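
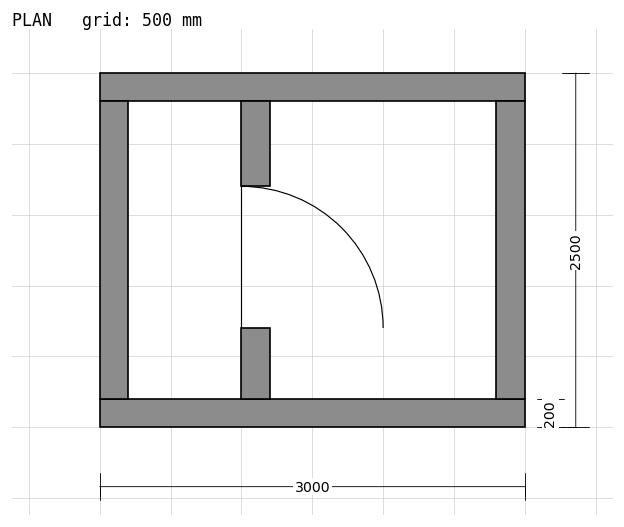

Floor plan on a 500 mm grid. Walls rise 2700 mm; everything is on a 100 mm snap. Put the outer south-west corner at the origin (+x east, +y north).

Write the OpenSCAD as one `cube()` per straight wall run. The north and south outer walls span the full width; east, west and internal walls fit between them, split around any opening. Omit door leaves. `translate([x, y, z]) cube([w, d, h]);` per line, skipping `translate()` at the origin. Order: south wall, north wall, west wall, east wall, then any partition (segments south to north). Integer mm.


cube([3000, 200, 2700]);
translate([0, 2300, 0]) cube([3000, 200, 2700]);
translate([0, 200, 0]) cube([200, 2100, 2700]);
translate([2800, 200, 0]) cube([200, 2100, 2700]);
translate([1000, 200, 0]) cube([200, 500, 2700]);
translate([1000, 1700, 0]) cube([200, 600, 2700]);


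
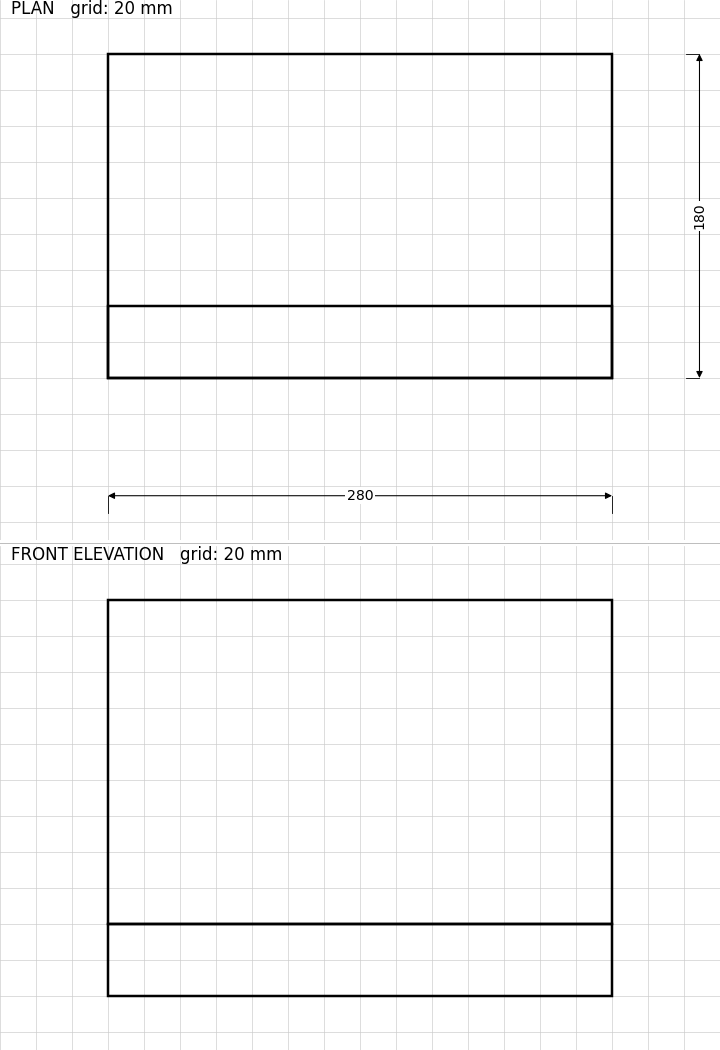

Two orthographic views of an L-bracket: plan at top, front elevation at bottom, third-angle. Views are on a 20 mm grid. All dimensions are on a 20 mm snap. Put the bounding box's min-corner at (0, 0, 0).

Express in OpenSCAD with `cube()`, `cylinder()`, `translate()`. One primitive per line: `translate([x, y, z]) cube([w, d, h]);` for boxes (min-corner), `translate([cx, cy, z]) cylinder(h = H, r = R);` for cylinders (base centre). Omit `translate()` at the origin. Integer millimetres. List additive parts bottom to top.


cube([280, 180, 40]);
translate([0, 0, 40]) cube([280, 40, 180]);


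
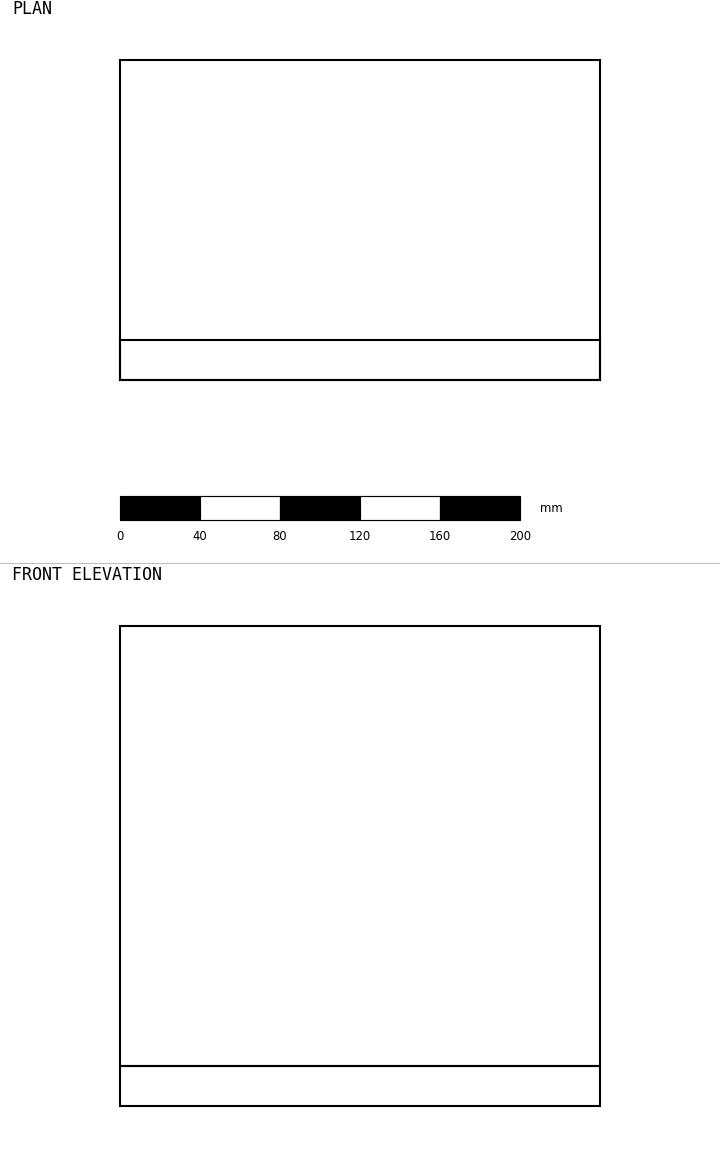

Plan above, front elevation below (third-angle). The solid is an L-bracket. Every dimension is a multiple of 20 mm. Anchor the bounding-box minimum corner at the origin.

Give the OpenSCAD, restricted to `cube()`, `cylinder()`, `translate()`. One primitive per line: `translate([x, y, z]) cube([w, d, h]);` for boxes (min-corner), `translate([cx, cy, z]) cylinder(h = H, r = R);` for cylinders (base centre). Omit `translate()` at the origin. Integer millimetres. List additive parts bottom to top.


cube([240, 160, 20]);
translate([0, 0, 20]) cube([240, 20, 220]);


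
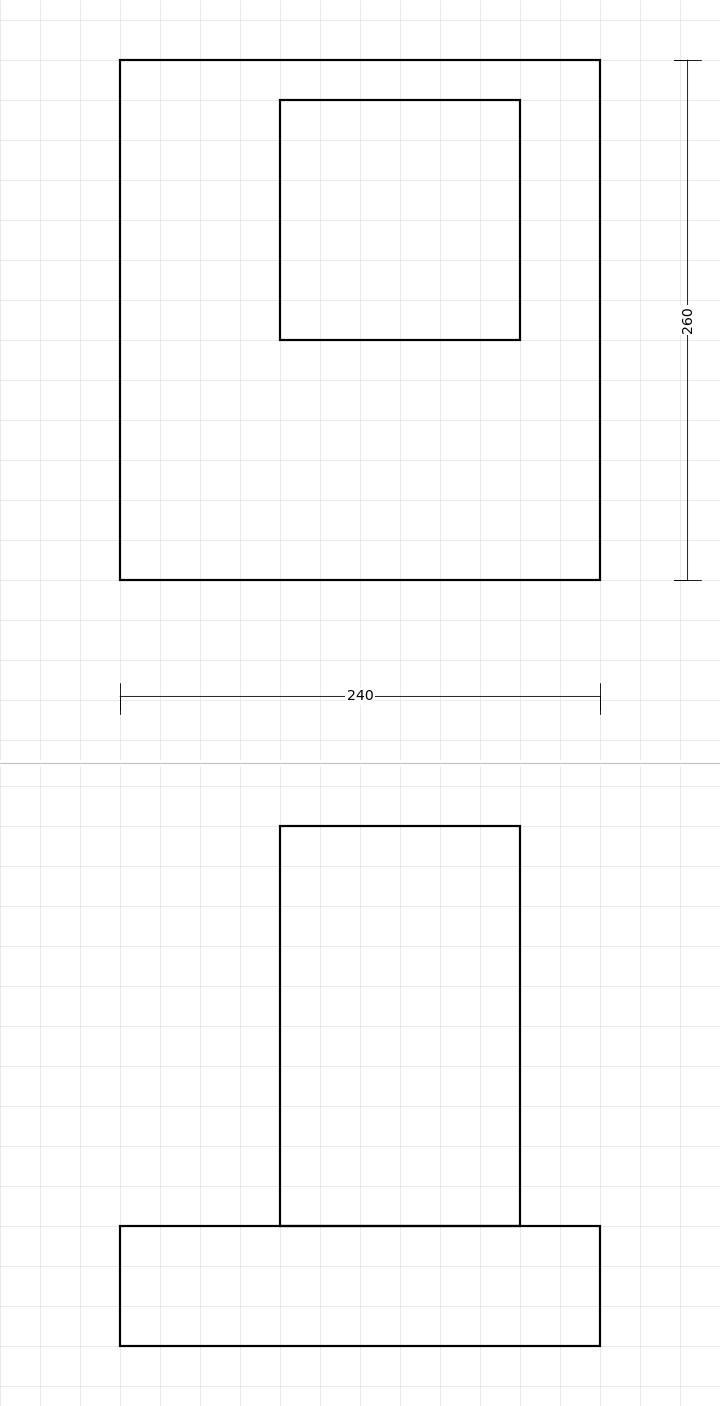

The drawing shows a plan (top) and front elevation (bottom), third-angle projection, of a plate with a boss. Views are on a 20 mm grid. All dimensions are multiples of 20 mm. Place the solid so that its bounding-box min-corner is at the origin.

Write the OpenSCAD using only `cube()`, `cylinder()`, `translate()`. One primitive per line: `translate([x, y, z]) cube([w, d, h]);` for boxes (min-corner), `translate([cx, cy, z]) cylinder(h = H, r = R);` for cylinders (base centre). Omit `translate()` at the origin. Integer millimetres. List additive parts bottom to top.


cube([240, 260, 60]);
translate([80, 120, 60]) cube([120, 120, 200]);


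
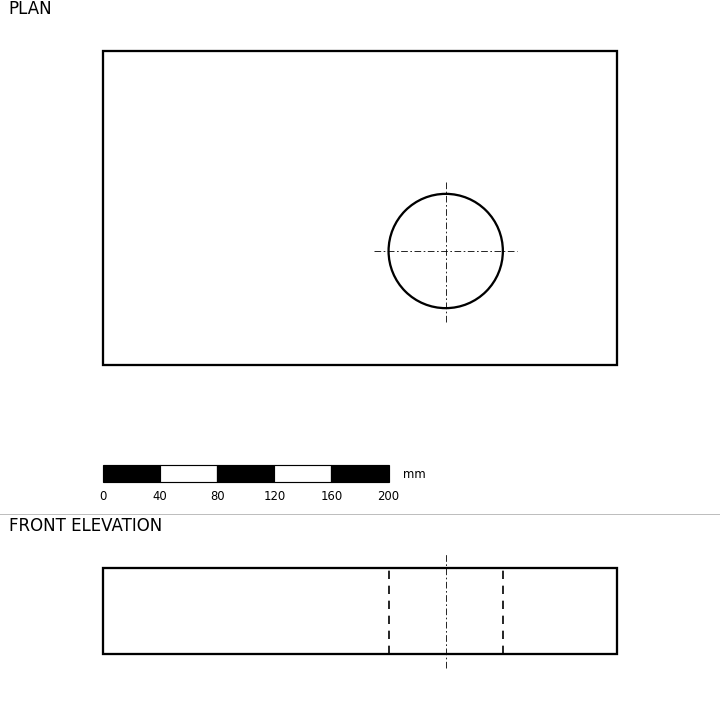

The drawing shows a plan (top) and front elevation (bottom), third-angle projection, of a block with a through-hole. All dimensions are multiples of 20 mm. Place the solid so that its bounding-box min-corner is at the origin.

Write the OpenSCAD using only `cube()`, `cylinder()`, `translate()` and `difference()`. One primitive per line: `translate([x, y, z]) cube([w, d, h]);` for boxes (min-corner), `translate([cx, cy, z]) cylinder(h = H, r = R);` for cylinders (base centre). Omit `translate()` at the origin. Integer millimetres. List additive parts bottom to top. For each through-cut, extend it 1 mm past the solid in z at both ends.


difference() {
  cube([360, 220, 60]);
  translate([240, 80, -1]) cylinder(h = 62, r = 40);
}


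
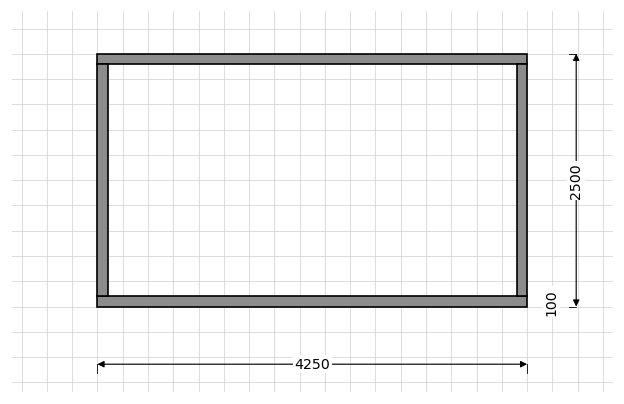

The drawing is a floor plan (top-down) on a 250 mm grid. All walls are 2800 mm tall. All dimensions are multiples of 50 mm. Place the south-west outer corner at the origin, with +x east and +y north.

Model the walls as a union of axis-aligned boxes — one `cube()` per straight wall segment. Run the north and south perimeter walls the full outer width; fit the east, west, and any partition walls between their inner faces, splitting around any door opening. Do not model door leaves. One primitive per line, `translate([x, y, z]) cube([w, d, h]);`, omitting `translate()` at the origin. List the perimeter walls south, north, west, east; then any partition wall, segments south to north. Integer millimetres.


cube([4250, 100, 2800]);
translate([0, 2400, 0]) cube([4250, 100, 2800]);
translate([0, 100, 0]) cube([100, 2300, 2800]);
translate([4150, 100, 0]) cube([100, 2300, 2800]);


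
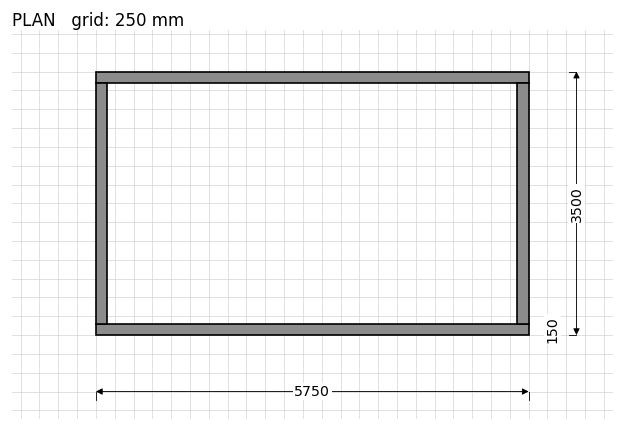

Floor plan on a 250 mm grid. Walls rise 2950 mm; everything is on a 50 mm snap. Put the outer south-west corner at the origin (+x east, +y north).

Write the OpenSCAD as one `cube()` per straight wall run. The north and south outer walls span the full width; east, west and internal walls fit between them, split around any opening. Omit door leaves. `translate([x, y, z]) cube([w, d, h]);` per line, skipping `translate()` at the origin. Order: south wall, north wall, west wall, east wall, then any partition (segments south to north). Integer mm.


cube([5750, 150, 2950]);
translate([0, 3350, 0]) cube([5750, 150, 2950]);
translate([0, 150, 0]) cube([150, 3200, 2950]);
translate([5600, 150, 0]) cube([150, 3200, 2950]);


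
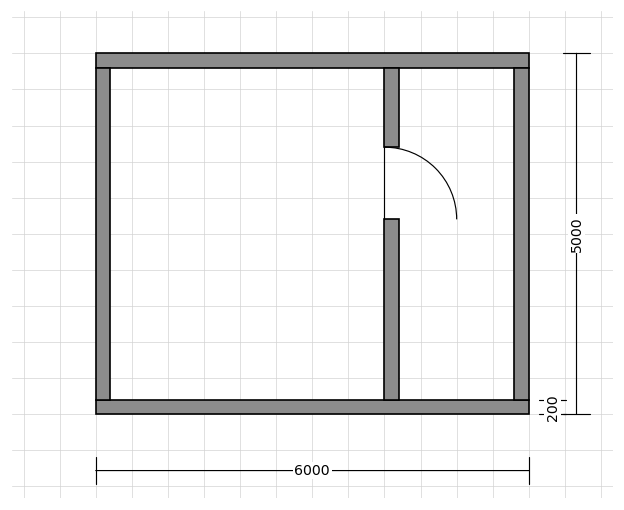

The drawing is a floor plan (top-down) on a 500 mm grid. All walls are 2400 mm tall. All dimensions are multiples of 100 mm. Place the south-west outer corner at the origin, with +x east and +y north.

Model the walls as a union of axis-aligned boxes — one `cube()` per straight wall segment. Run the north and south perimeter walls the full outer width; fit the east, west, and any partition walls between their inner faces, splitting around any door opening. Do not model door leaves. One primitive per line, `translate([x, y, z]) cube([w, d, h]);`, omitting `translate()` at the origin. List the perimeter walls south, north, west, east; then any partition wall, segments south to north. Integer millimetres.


cube([6000, 200, 2400]);
translate([0, 4800, 0]) cube([6000, 200, 2400]);
translate([0, 200, 0]) cube([200, 4600, 2400]);
translate([5800, 200, 0]) cube([200, 4600, 2400]);
translate([4000, 200, 0]) cube([200, 2500, 2400]);
translate([4000, 3700, 0]) cube([200, 1100, 2400]);


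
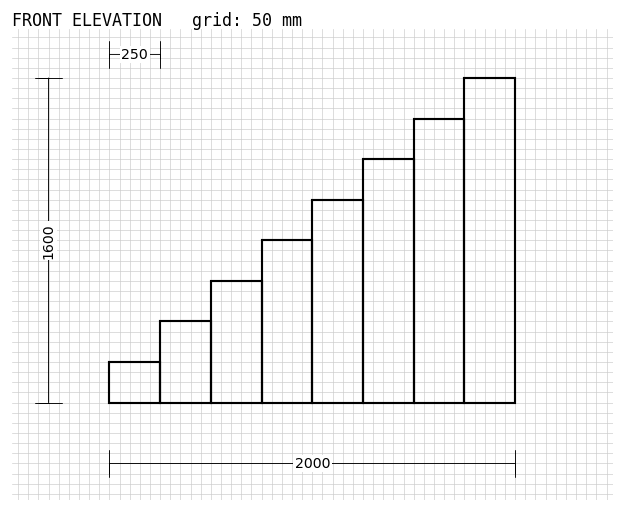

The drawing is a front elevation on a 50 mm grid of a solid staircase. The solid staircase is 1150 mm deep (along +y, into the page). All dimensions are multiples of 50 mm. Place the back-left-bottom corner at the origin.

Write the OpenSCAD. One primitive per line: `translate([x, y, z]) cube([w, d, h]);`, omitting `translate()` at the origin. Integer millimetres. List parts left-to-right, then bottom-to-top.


cube([250, 1150, 200]);
translate([250, 0, 0]) cube([250, 1150, 400]);
translate([500, 0, 0]) cube([250, 1150, 600]);
translate([750, 0, 0]) cube([250, 1150, 800]);
translate([1000, 0, 0]) cube([250, 1150, 1000]);
translate([1250, 0, 0]) cube([250, 1150, 1200]);
translate([1500, 0, 0]) cube([250, 1150, 1400]);
translate([1750, 0, 0]) cube([250, 1150, 1600]);


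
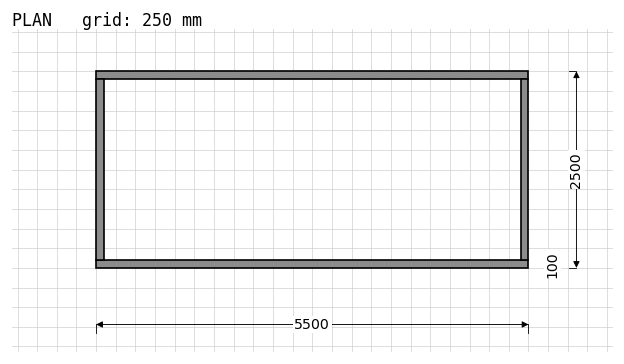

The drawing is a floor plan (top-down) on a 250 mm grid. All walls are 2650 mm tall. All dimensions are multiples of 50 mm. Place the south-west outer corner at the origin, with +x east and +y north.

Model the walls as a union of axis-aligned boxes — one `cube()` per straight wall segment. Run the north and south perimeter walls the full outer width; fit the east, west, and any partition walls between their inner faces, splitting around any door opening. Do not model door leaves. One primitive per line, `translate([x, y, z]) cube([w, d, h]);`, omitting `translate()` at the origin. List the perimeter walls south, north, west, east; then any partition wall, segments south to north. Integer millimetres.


cube([5500, 100, 2650]);
translate([0, 2400, 0]) cube([5500, 100, 2650]);
translate([0, 100, 0]) cube([100, 2300, 2650]);
translate([5400, 100, 0]) cube([100, 2300, 2650]);


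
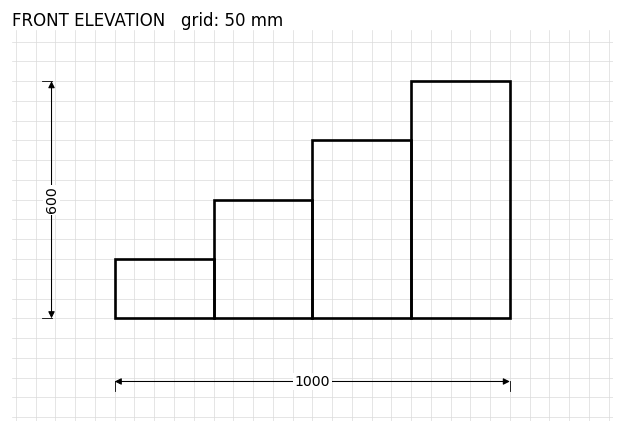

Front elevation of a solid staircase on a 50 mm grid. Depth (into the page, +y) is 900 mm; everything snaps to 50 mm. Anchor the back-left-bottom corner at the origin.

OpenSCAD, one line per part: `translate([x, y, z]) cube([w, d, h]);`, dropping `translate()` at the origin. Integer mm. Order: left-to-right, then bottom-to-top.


cube([250, 900, 150]);
translate([250, 0, 0]) cube([250, 900, 300]);
translate([500, 0, 0]) cube([250, 900, 450]);
translate([750, 0, 0]) cube([250, 900, 600]);


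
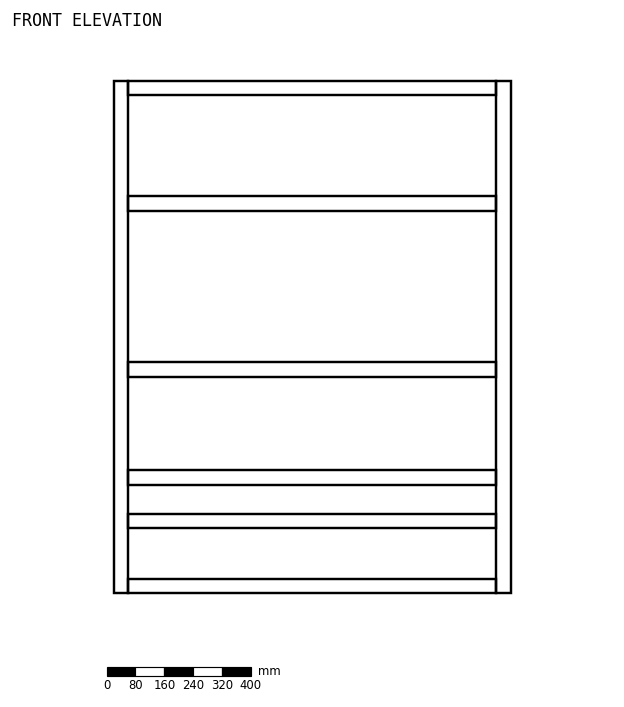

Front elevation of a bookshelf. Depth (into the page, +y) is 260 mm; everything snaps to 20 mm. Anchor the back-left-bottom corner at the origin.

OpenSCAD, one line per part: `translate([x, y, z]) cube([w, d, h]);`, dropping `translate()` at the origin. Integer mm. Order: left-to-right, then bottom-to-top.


cube([40, 260, 1420]);
translate([40, 0, 0]) cube([1020, 260, 40]);
translate([40, 0, 180]) cube([1020, 260, 40]);
translate([40, 0, 300]) cube([1020, 260, 40]);
translate([40, 0, 600]) cube([1020, 260, 40]);
translate([40, 0, 1060]) cube([1020, 260, 40]);
translate([40, 0, 1380]) cube([1020, 260, 40]);
translate([1060, 0, 0]) cube([40, 260, 1420]);


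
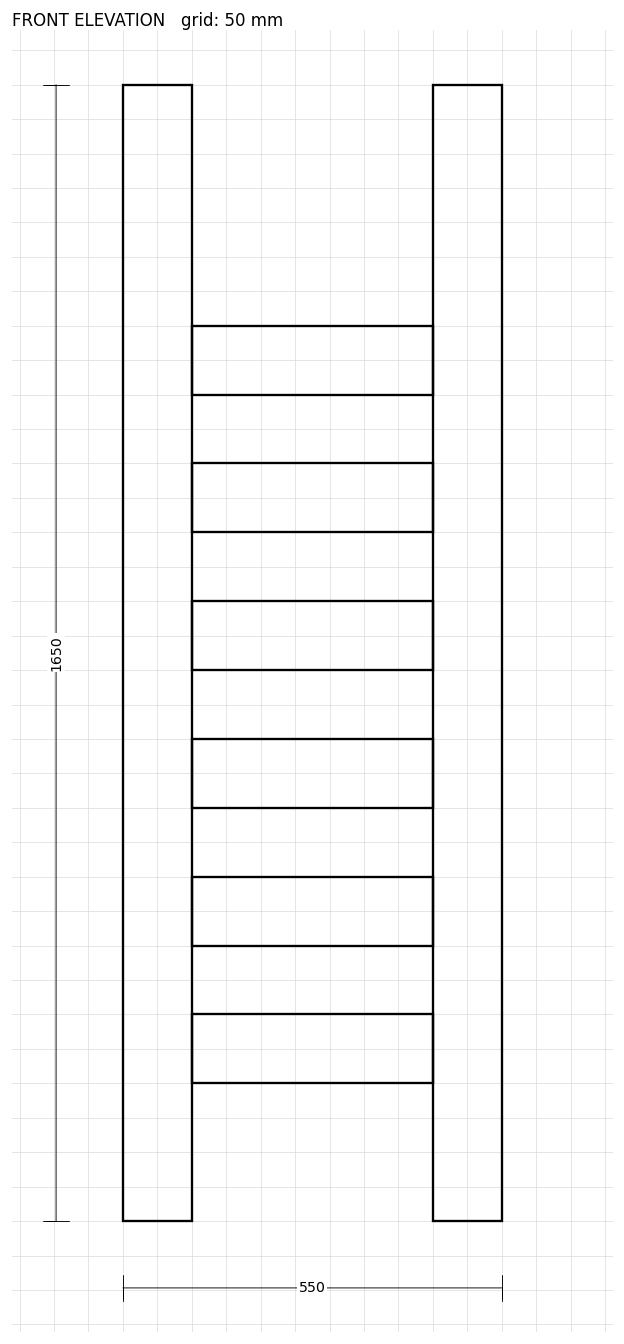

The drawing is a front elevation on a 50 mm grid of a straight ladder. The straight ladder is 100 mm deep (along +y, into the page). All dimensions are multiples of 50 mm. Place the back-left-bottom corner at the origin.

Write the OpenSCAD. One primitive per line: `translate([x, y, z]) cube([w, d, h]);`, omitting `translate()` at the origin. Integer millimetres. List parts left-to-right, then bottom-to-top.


cube([100, 100, 1650]);
translate([100, 0, 200]) cube([350, 100, 100]);
translate([100, 0, 400]) cube([350, 100, 100]);
translate([100, 0, 600]) cube([350, 100, 100]);
translate([100, 0, 800]) cube([350, 100, 100]);
translate([100, 0, 1000]) cube([350, 100, 100]);
translate([100, 0, 1200]) cube([350, 100, 100]);
translate([450, 0, 0]) cube([100, 100, 1650]);


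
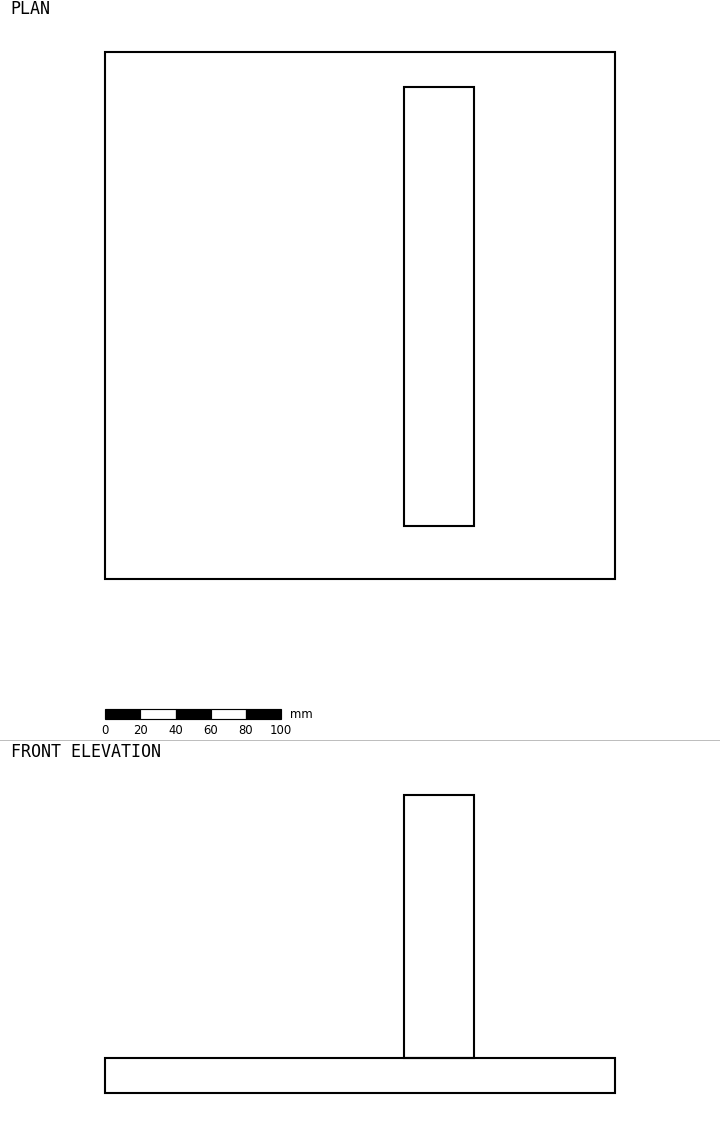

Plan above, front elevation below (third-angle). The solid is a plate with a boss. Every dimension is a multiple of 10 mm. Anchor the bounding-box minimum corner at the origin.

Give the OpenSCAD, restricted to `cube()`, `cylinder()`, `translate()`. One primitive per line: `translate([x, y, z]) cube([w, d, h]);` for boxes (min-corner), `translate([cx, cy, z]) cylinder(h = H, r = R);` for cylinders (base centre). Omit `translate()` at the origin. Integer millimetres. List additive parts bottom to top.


cube([290, 300, 20]);
translate([170, 30, 20]) cube([40, 250, 150]);


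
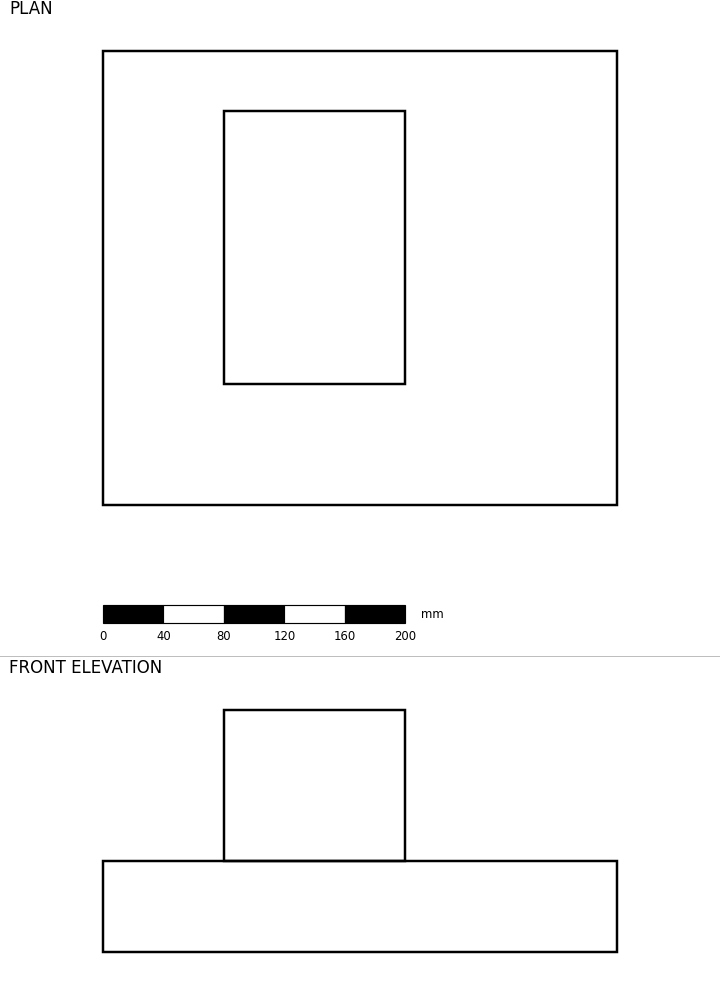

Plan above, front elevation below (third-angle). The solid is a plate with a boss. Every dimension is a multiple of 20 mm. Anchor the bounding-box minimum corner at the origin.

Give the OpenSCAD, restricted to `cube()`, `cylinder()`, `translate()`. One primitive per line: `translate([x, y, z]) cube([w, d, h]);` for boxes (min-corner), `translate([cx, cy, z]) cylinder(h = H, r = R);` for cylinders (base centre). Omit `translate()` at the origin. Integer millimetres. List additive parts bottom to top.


cube([340, 300, 60]);
translate([80, 80, 60]) cube([120, 180, 100]);


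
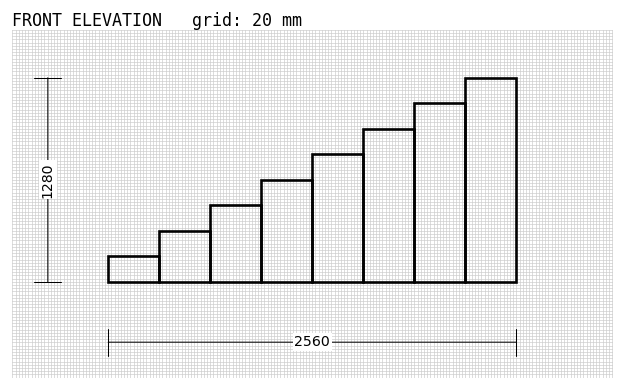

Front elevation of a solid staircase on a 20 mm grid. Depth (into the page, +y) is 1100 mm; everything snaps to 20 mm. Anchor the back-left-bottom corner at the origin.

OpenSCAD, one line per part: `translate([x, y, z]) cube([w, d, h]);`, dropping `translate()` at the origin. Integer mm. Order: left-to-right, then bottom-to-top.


cube([320, 1100, 160]);
translate([320, 0, 0]) cube([320, 1100, 320]);
translate([640, 0, 0]) cube([320, 1100, 480]);
translate([960, 0, 0]) cube([320, 1100, 640]);
translate([1280, 0, 0]) cube([320, 1100, 800]);
translate([1600, 0, 0]) cube([320, 1100, 960]);
translate([1920, 0, 0]) cube([320, 1100, 1120]);
translate([2240, 0, 0]) cube([320, 1100, 1280]);


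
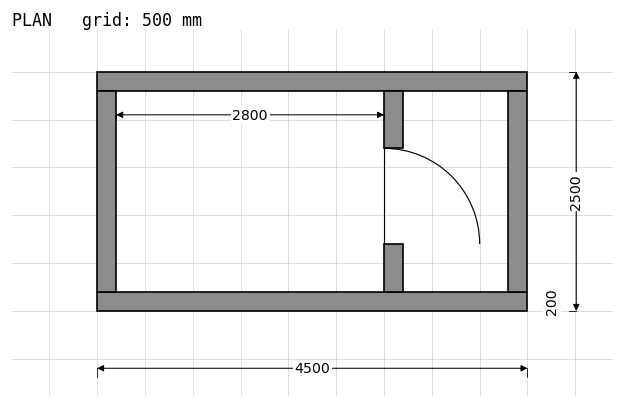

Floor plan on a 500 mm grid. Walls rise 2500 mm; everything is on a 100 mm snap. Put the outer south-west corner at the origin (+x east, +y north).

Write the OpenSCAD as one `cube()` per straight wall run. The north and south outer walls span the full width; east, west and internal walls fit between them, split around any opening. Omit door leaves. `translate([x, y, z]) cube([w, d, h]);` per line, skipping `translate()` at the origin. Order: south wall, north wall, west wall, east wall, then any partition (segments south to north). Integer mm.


cube([4500, 200, 2500]);
translate([0, 2300, 0]) cube([4500, 200, 2500]);
translate([0, 200, 0]) cube([200, 2100, 2500]);
translate([4300, 200, 0]) cube([200, 2100, 2500]);
translate([3000, 200, 0]) cube([200, 500, 2500]);
translate([3000, 1700, 0]) cube([200, 600, 2500]);


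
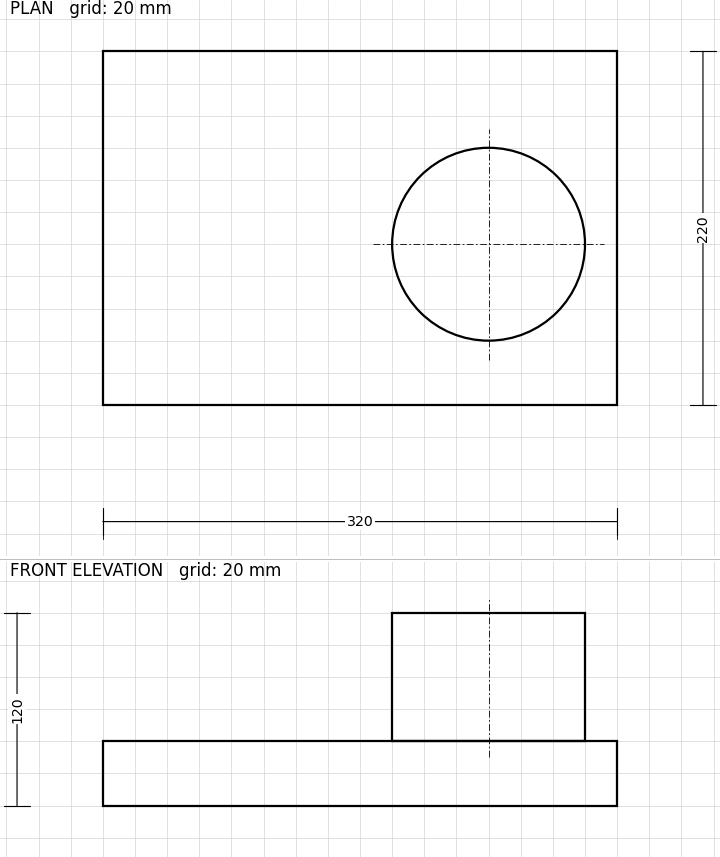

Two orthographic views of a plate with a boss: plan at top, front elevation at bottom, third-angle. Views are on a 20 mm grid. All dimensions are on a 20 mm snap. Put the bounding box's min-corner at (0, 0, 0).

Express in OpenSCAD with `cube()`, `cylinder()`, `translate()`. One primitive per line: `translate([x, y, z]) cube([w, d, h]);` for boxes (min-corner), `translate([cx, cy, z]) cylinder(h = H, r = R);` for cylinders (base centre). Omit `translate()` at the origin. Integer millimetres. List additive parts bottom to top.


cube([320, 220, 40]);
translate([240, 100, 40]) cylinder(h = 80, r = 60);


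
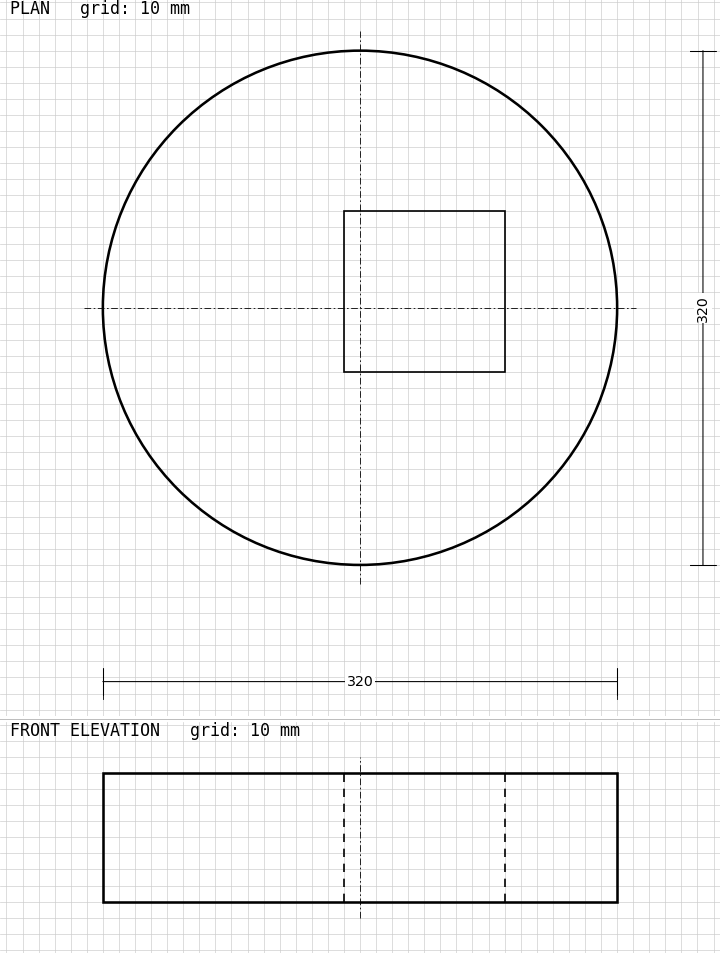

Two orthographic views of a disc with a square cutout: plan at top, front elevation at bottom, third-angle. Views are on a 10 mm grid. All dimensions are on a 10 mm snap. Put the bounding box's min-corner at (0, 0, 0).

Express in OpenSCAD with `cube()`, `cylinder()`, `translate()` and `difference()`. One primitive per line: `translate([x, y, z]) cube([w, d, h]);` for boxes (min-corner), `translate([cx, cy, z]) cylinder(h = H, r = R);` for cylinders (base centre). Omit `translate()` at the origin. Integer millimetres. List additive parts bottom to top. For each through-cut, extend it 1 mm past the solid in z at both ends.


difference() {
  translate([160, 160, 0]) cylinder(h = 80, r = 160);
  translate([150, 120, -1]) cube([100, 100, 82]);
}


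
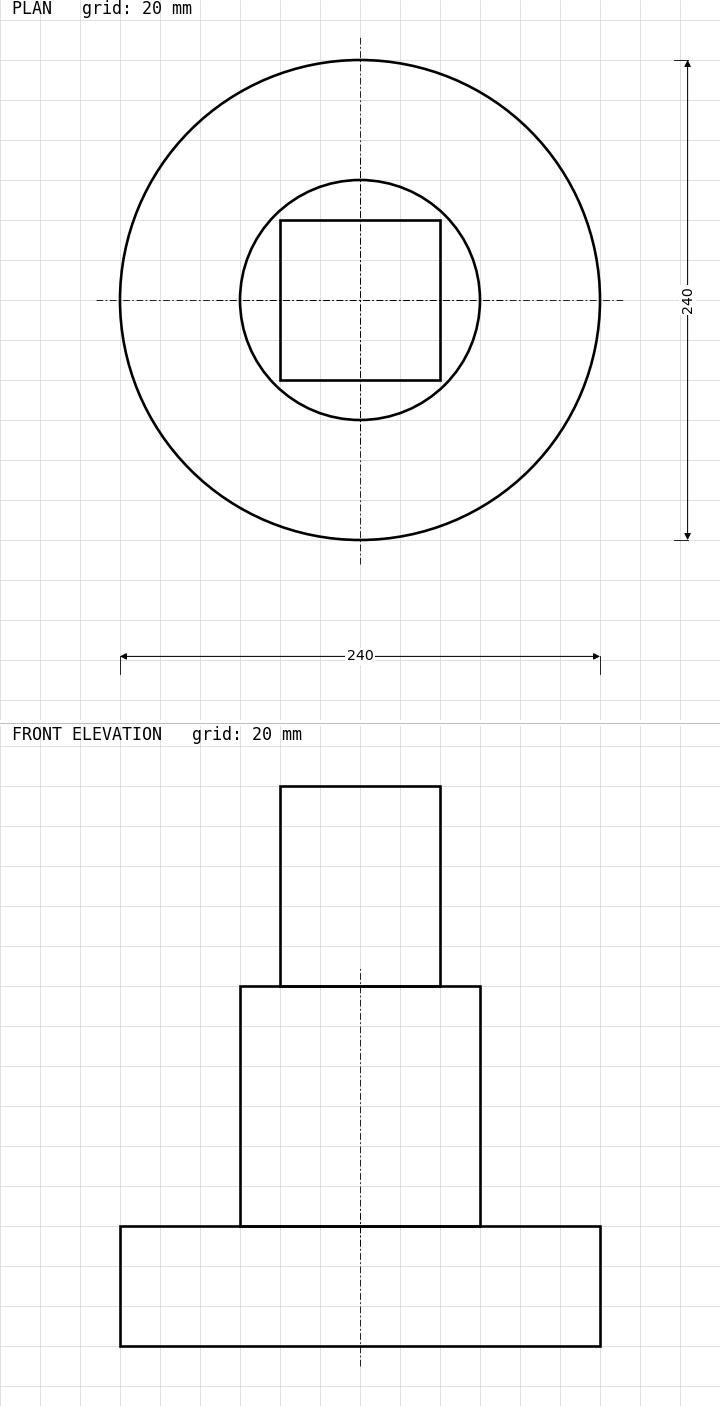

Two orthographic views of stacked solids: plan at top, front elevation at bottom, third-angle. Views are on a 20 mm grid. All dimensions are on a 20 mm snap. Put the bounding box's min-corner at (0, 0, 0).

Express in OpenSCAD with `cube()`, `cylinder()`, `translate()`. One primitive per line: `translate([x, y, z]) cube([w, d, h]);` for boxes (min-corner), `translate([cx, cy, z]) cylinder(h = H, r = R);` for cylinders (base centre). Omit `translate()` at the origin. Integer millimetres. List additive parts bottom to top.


translate([120, 120, 0]) cylinder(h = 60, r = 120);
translate([120, 120, 60]) cylinder(h = 120, r = 60);
translate([80, 80, 180]) cube([80, 80, 100]);


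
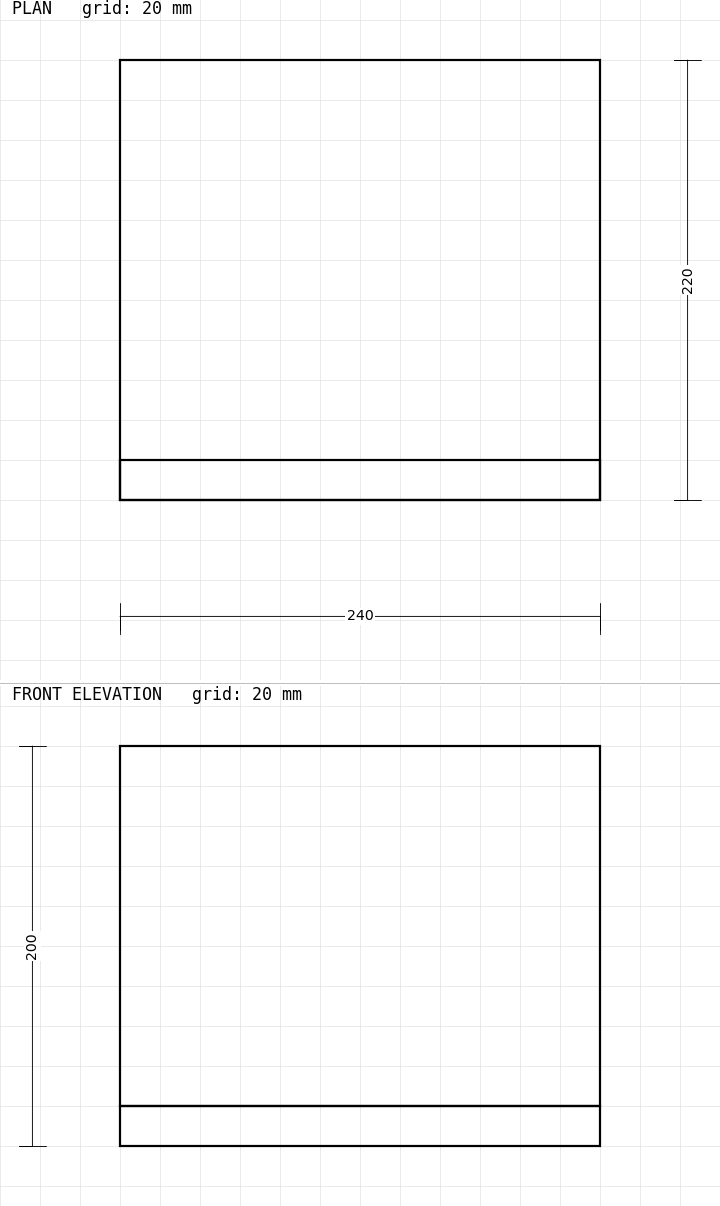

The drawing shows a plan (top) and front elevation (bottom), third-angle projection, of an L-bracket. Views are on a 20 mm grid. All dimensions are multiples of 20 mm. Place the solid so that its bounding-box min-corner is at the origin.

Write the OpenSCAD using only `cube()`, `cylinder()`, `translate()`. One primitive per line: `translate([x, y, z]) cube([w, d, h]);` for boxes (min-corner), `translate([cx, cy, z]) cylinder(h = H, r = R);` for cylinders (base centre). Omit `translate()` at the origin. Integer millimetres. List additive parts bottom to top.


cube([240, 220, 20]);
translate([0, 0, 20]) cube([240, 20, 180]);


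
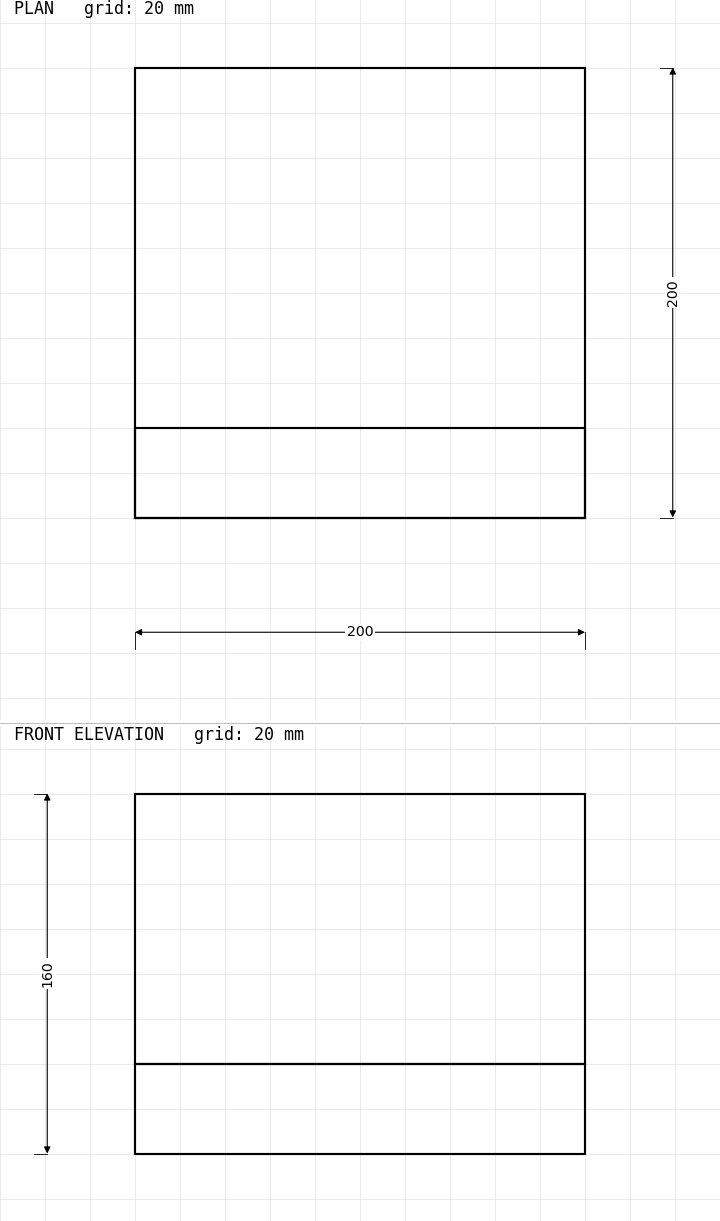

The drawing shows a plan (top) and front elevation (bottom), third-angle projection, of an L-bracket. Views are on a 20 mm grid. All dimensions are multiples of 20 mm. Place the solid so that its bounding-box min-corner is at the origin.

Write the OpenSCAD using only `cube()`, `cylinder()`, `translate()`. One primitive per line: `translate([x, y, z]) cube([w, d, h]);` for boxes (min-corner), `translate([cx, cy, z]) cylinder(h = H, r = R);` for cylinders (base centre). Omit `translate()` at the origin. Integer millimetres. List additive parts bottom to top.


cube([200, 200, 40]);
translate([0, 0, 40]) cube([200, 40, 120]);


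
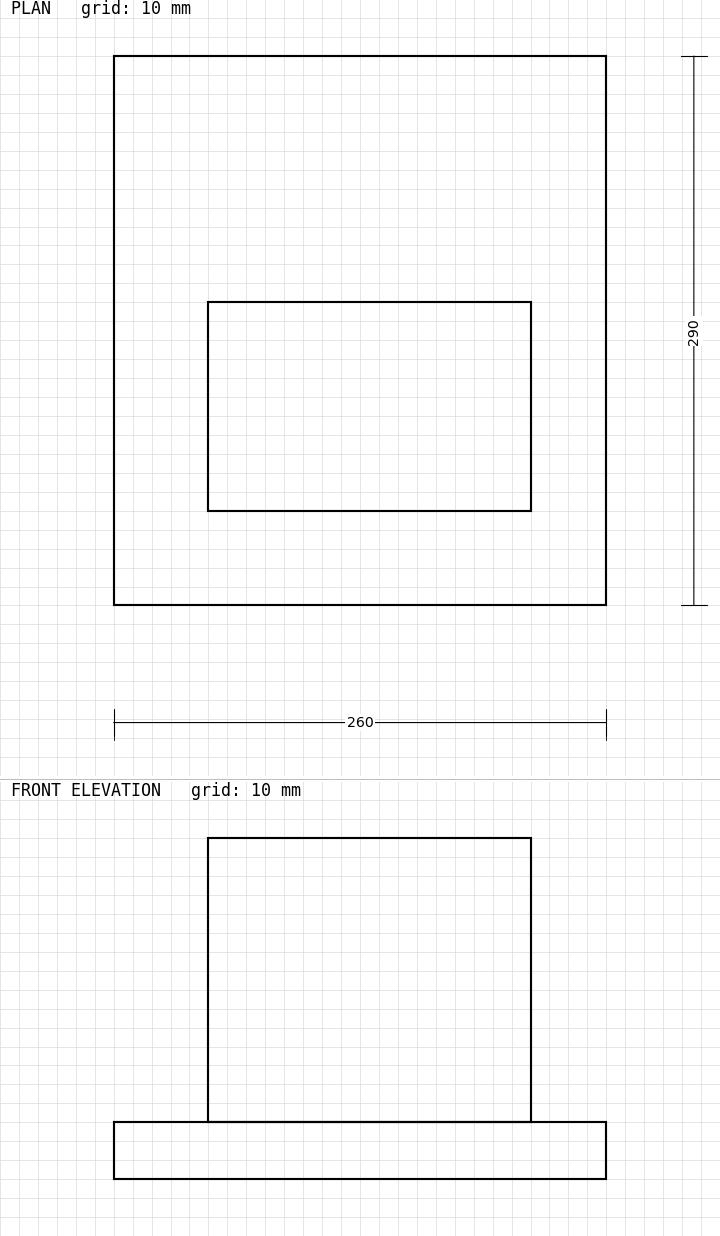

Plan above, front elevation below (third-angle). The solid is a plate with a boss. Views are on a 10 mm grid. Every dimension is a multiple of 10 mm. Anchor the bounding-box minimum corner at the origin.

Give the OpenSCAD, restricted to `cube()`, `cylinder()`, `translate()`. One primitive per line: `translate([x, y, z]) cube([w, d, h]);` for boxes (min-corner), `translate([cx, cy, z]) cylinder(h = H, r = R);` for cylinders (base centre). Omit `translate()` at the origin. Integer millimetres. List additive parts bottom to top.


cube([260, 290, 30]);
translate([50, 50, 30]) cube([170, 110, 150]);


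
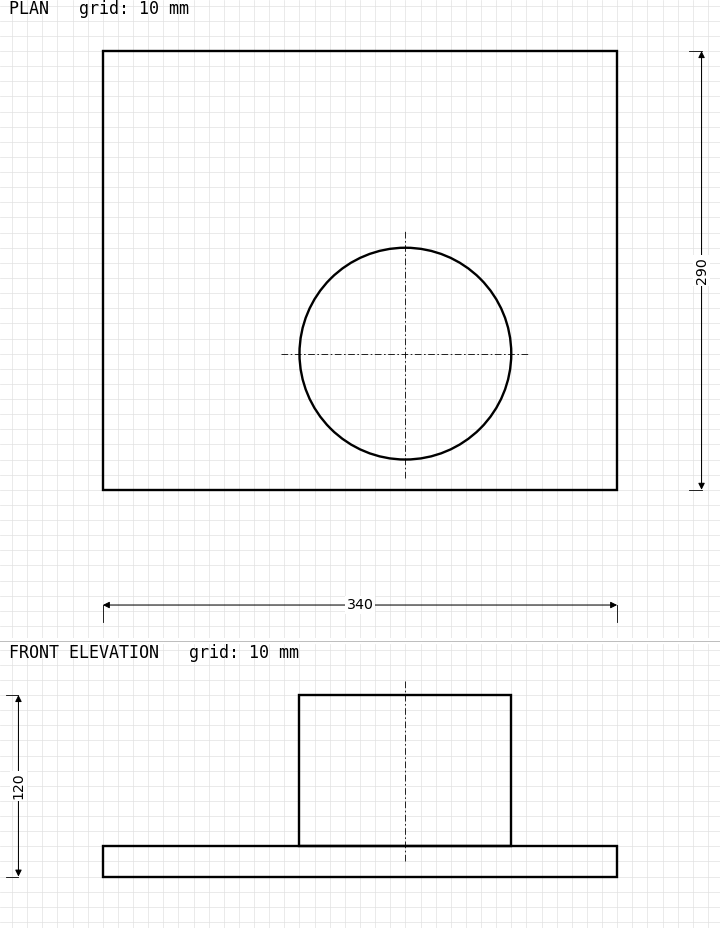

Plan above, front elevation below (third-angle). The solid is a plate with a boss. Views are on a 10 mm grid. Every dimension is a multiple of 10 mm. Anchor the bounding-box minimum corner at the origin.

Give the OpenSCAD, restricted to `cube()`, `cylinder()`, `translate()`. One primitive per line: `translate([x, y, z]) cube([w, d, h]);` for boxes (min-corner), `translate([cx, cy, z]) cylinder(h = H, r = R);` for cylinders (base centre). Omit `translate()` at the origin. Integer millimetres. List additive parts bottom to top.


cube([340, 290, 20]);
translate([200, 90, 20]) cylinder(h = 100, r = 70);


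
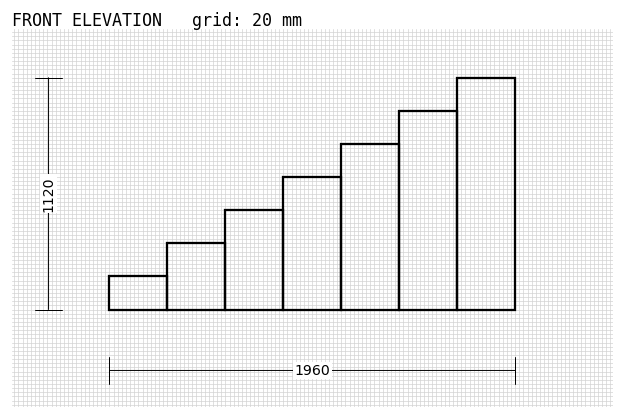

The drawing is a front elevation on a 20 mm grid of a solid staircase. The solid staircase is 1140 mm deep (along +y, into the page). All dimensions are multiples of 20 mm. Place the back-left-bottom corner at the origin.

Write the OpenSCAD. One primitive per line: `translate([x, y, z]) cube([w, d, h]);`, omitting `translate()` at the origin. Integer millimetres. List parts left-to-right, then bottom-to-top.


cube([280, 1140, 160]);
translate([280, 0, 0]) cube([280, 1140, 320]);
translate([560, 0, 0]) cube([280, 1140, 480]);
translate([840, 0, 0]) cube([280, 1140, 640]);
translate([1120, 0, 0]) cube([280, 1140, 800]);
translate([1400, 0, 0]) cube([280, 1140, 960]);
translate([1680, 0, 0]) cube([280, 1140, 1120]);


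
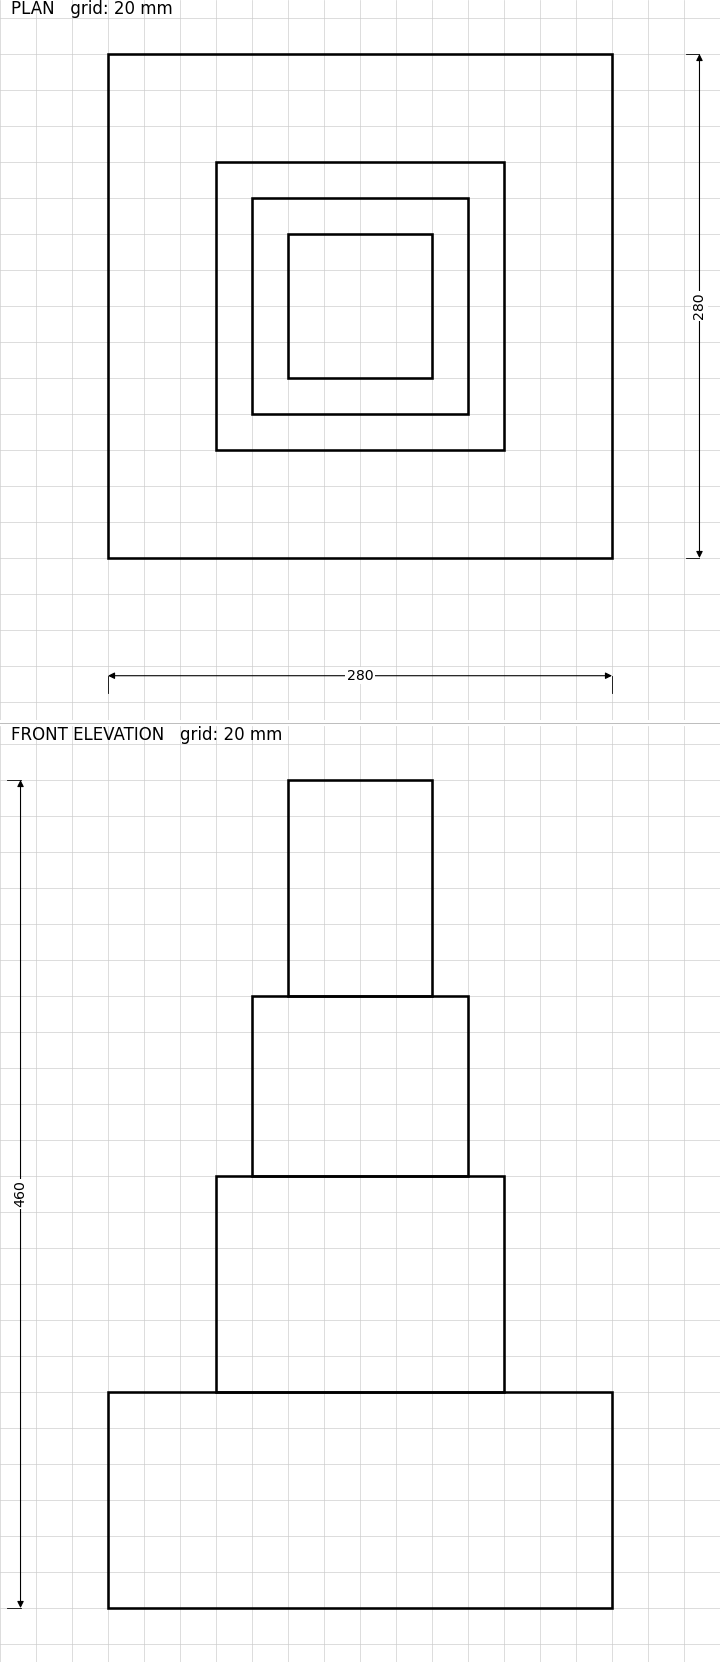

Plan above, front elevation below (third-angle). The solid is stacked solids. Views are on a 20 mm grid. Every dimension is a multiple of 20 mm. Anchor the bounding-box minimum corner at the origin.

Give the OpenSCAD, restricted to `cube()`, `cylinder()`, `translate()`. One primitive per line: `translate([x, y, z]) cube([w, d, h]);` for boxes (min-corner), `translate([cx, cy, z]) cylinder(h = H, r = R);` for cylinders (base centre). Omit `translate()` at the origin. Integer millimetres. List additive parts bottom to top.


cube([280, 280, 120]);
translate([60, 60, 120]) cube([160, 160, 120]);
translate([80, 80, 240]) cube([120, 120, 100]);
translate([100, 100, 340]) cube([80, 80, 120]);


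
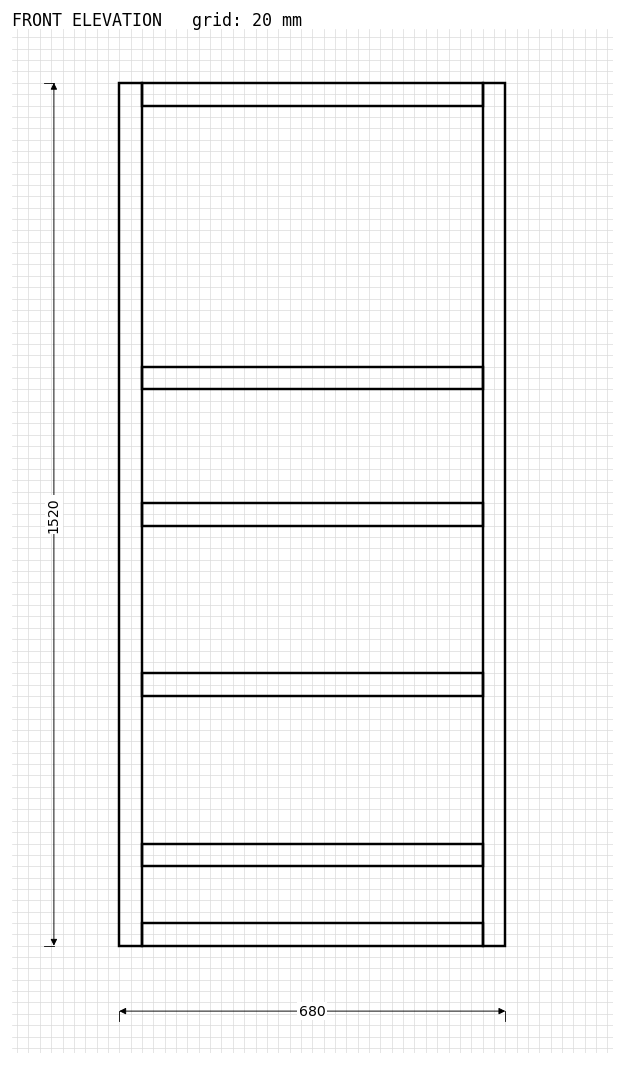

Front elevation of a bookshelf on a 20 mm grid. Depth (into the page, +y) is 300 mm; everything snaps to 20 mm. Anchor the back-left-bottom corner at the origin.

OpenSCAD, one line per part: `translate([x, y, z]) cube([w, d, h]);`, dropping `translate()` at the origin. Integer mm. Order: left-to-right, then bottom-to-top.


cube([40, 300, 1520]);
translate([40, 0, 0]) cube([600, 300, 40]);
translate([40, 0, 140]) cube([600, 300, 40]);
translate([40, 0, 440]) cube([600, 300, 40]);
translate([40, 0, 740]) cube([600, 300, 40]);
translate([40, 0, 980]) cube([600, 300, 40]);
translate([40, 0, 1480]) cube([600, 300, 40]);
translate([640, 0, 0]) cube([40, 300, 1520]);


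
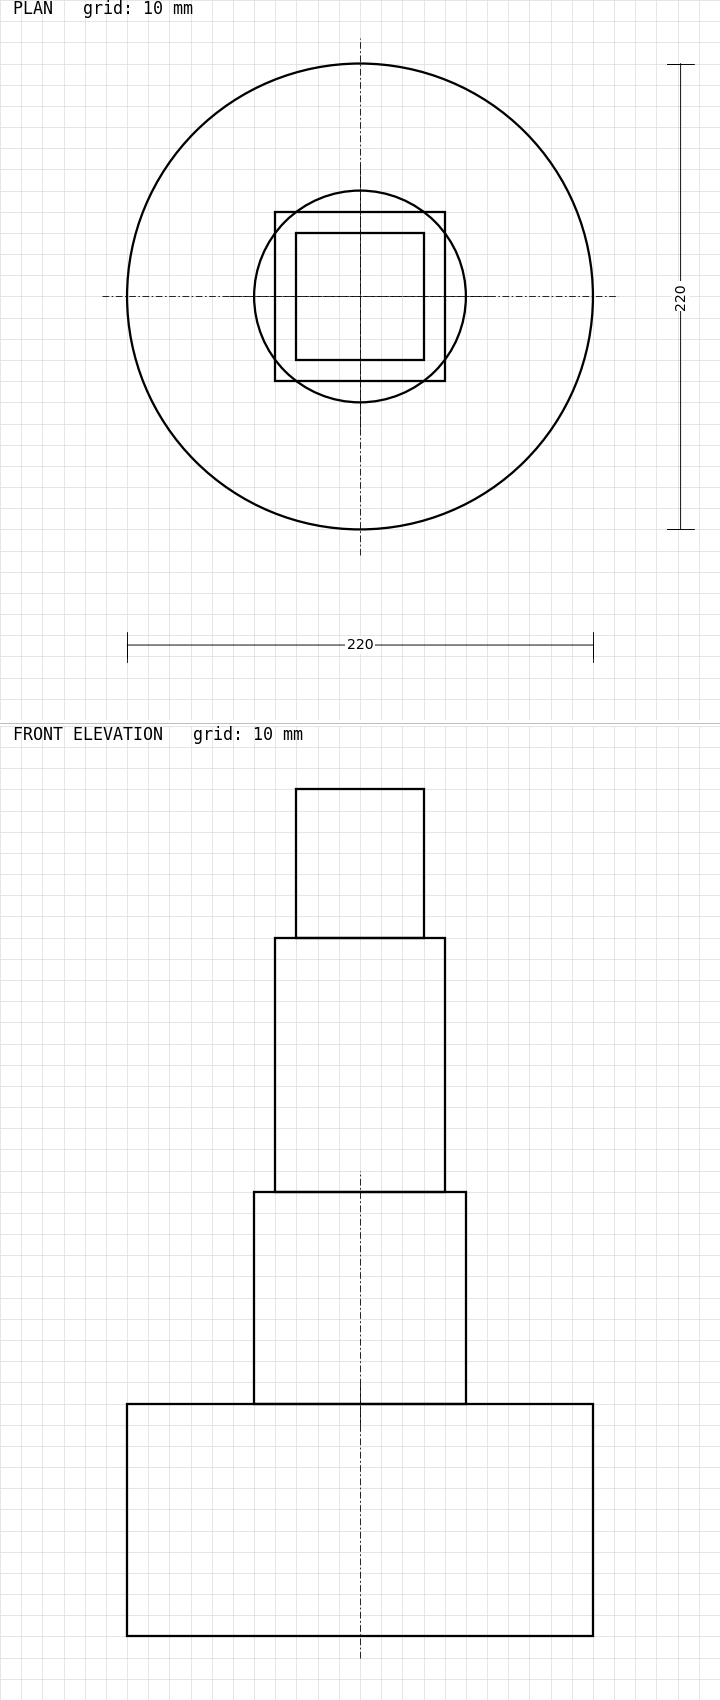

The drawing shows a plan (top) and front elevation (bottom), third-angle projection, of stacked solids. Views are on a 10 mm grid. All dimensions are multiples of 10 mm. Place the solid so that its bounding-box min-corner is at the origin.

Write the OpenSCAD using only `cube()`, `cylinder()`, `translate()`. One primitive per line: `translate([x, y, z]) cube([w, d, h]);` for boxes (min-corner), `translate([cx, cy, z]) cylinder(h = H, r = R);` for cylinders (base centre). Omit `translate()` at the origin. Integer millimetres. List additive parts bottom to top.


translate([110, 110, 0]) cylinder(h = 110, r = 110);
translate([110, 110, 110]) cylinder(h = 100, r = 50);
translate([70, 70, 210]) cube([80, 80, 120]);
translate([80, 80, 330]) cube([60, 60, 70]);


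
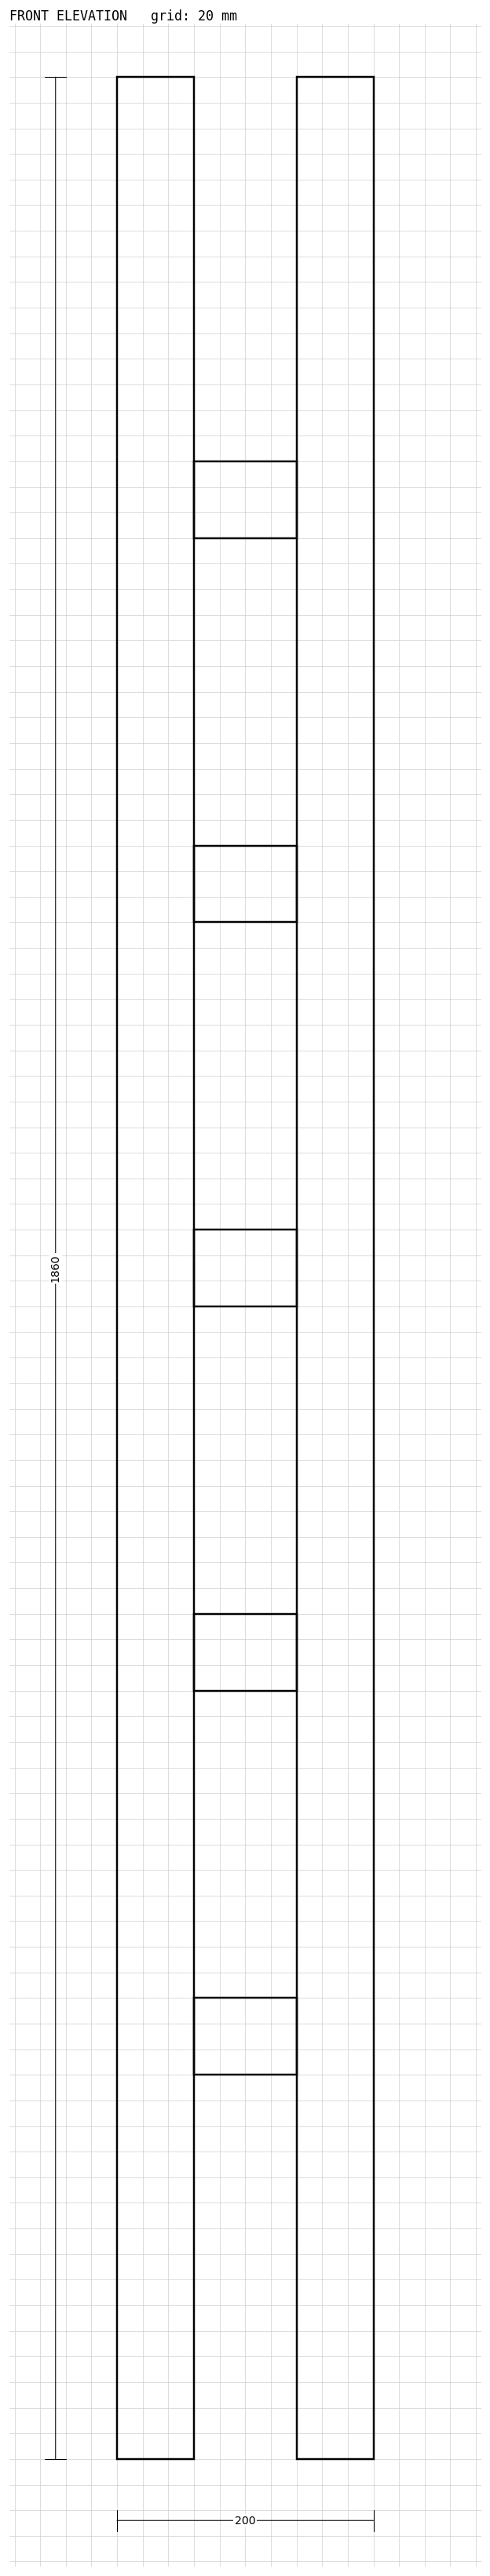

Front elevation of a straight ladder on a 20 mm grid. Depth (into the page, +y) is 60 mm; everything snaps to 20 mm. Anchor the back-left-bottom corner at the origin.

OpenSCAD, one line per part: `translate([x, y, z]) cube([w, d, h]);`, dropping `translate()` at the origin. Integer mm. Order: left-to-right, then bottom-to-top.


cube([60, 60, 1860]);
translate([60, 0, 300]) cube([80, 60, 60]);
translate([60, 0, 600]) cube([80, 60, 60]);
translate([60, 0, 900]) cube([80, 60, 60]);
translate([60, 0, 1200]) cube([80, 60, 60]);
translate([60, 0, 1500]) cube([80, 60, 60]);
translate([140, 0, 0]) cube([60, 60, 1860]);


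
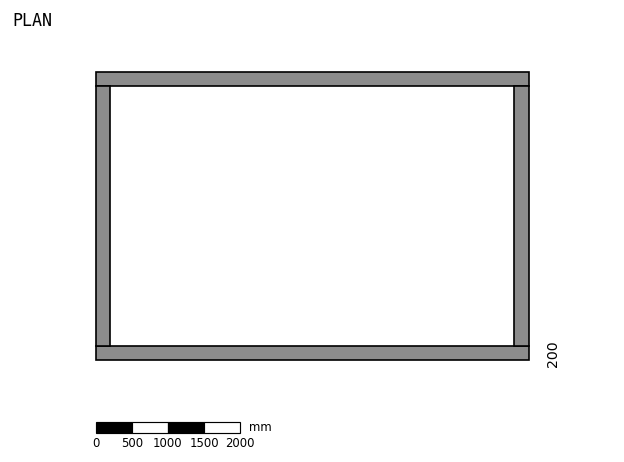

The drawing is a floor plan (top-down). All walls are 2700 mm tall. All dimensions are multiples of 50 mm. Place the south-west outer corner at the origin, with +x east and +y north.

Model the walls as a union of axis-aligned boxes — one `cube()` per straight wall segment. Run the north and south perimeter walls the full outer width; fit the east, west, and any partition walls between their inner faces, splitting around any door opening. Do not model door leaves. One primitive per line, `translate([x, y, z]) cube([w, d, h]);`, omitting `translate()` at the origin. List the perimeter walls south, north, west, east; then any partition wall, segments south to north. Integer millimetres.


cube([6000, 200, 2700]);
translate([0, 3800, 0]) cube([6000, 200, 2700]);
translate([0, 200, 0]) cube([200, 3600, 2700]);
translate([5800, 200, 0]) cube([200, 3600, 2700]);


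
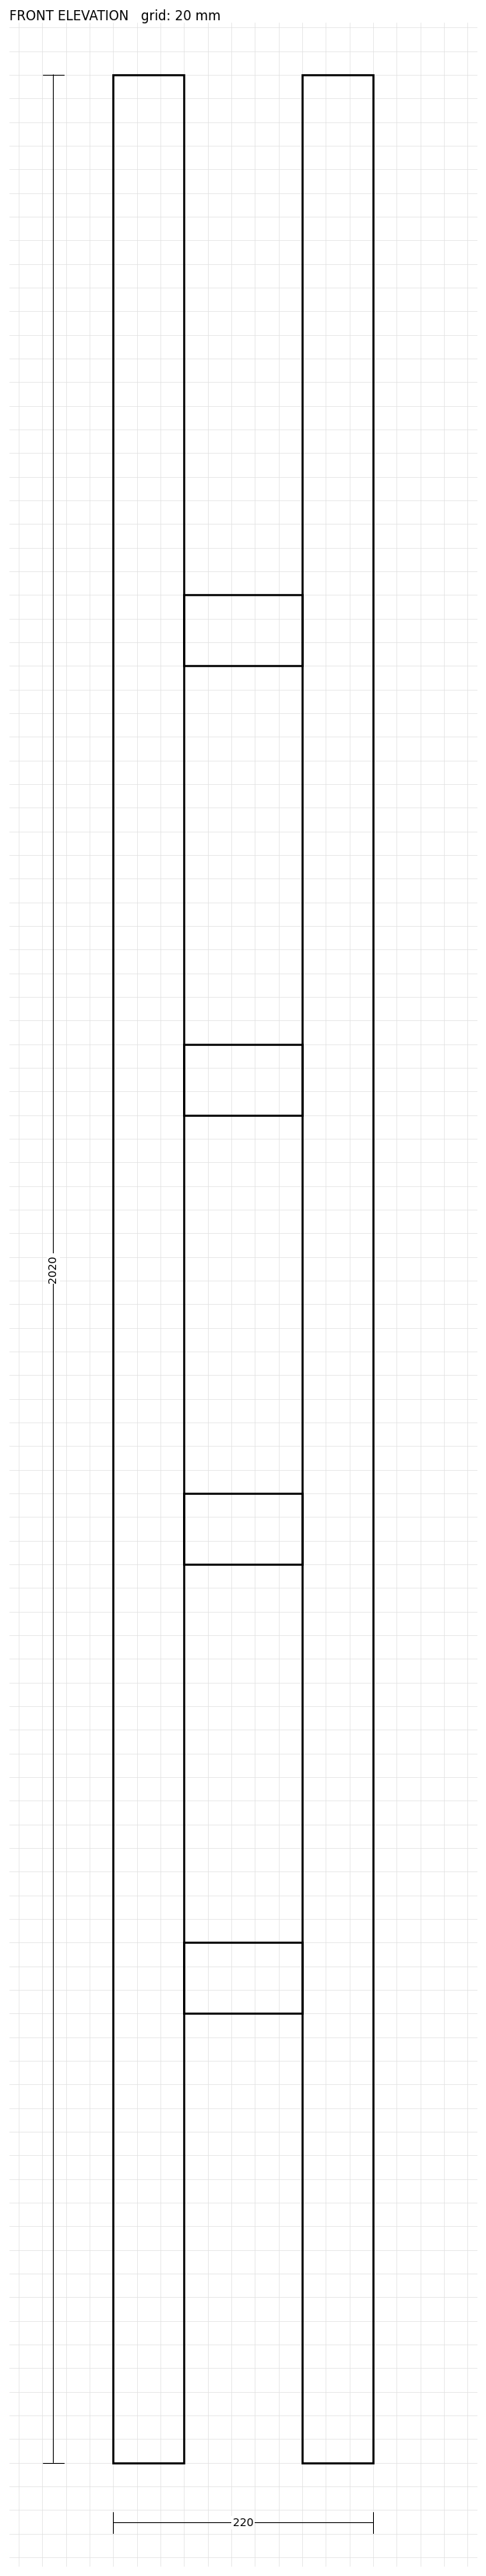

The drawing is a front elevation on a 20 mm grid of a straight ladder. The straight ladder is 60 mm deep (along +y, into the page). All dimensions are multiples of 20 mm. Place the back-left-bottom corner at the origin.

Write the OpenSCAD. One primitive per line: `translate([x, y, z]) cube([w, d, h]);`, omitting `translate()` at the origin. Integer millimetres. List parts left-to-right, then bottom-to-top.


cube([60, 60, 2020]);
translate([60, 0, 380]) cube([100, 60, 60]);
translate([60, 0, 760]) cube([100, 60, 60]);
translate([60, 0, 1140]) cube([100, 60, 60]);
translate([60, 0, 1520]) cube([100, 60, 60]);
translate([160, 0, 0]) cube([60, 60, 2020]);


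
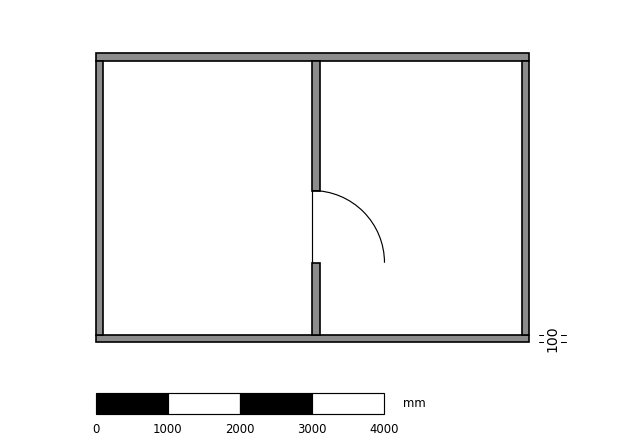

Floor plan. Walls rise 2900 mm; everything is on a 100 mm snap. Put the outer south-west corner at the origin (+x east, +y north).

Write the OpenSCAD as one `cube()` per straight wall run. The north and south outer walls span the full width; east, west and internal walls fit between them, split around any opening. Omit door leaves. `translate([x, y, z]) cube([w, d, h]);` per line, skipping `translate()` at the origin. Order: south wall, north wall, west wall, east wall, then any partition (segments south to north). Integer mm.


cube([6000, 100, 2900]);
translate([0, 3900, 0]) cube([6000, 100, 2900]);
translate([0, 100, 0]) cube([100, 3800, 2900]);
translate([5900, 100, 0]) cube([100, 3800, 2900]);
translate([3000, 100, 0]) cube([100, 1000, 2900]);
translate([3000, 2100, 0]) cube([100, 1800, 2900]);


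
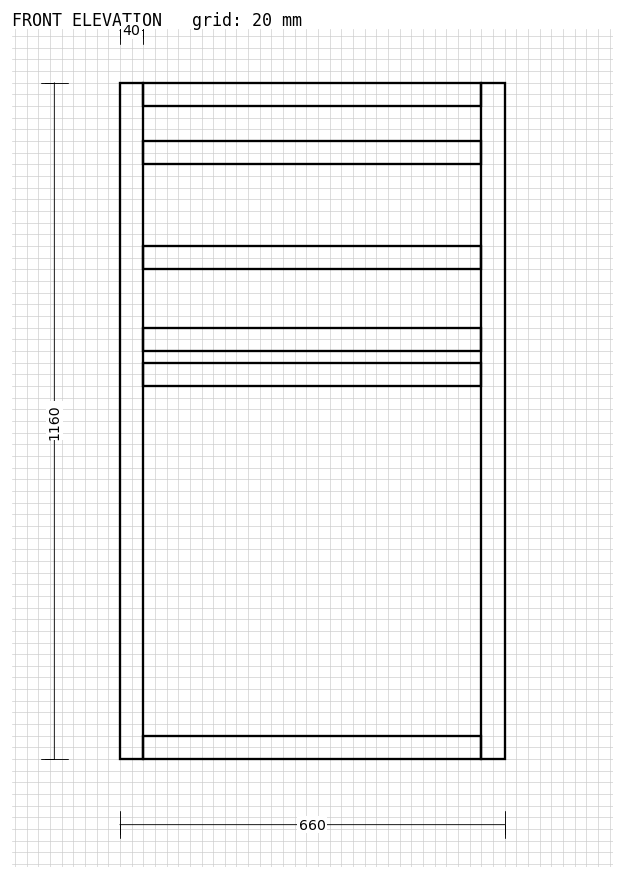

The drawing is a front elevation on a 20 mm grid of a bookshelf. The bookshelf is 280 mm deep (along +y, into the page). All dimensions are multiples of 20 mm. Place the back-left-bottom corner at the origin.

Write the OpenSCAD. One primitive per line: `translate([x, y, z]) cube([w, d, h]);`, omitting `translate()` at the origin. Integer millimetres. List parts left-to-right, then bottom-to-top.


cube([40, 280, 1160]);
translate([40, 0, 0]) cube([580, 280, 40]);
translate([40, 0, 640]) cube([580, 280, 40]);
translate([40, 0, 700]) cube([580, 280, 40]);
translate([40, 0, 840]) cube([580, 280, 40]);
translate([40, 0, 1020]) cube([580, 280, 40]);
translate([40, 0, 1120]) cube([580, 280, 40]);
translate([620, 0, 0]) cube([40, 280, 1160]);


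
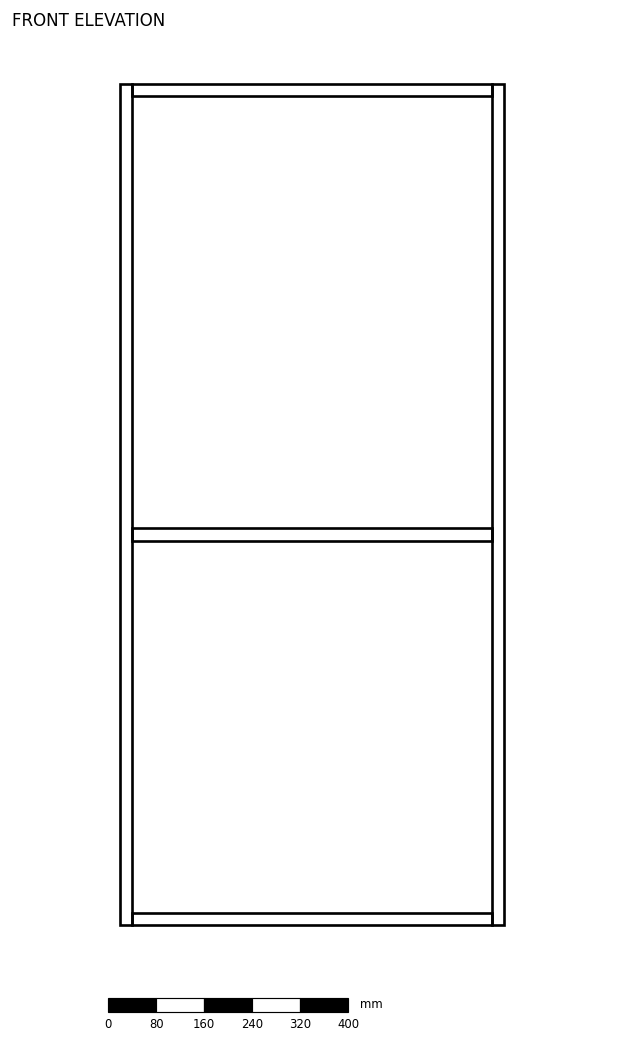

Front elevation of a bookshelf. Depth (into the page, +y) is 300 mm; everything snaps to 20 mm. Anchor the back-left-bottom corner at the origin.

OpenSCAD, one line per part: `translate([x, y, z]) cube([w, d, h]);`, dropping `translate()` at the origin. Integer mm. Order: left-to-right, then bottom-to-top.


cube([20, 300, 1400]);
translate([20, 0, 0]) cube([600, 300, 20]);
translate([20, 0, 640]) cube([600, 300, 20]);
translate([20, 0, 1380]) cube([600, 300, 20]);
translate([620, 0, 0]) cube([20, 300, 1400]);


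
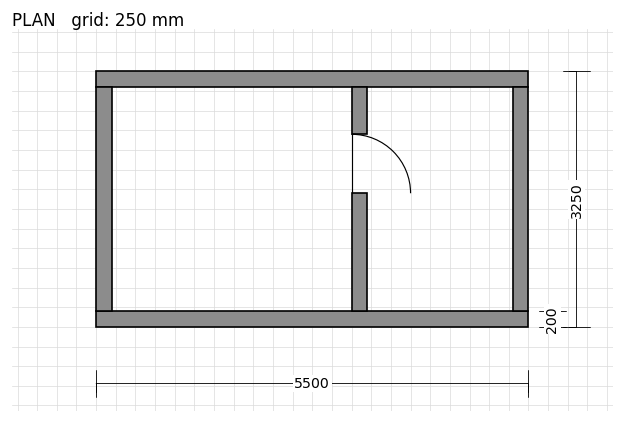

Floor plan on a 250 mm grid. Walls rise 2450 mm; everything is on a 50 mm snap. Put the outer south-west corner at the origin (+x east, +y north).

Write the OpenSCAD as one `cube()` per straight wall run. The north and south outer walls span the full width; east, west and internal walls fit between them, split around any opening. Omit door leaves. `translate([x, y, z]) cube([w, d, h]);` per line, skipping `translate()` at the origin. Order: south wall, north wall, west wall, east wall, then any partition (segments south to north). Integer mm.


cube([5500, 200, 2450]);
translate([0, 3050, 0]) cube([5500, 200, 2450]);
translate([0, 200, 0]) cube([200, 2850, 2450]);
translate([5300, 200, 0]) cube([200, 2850, 2450]);
translate([3250, 200, 0]) cube([200, 1500, 2450]);
translate([3250, 2450, 0]) cube([200, 600, 2450]);
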